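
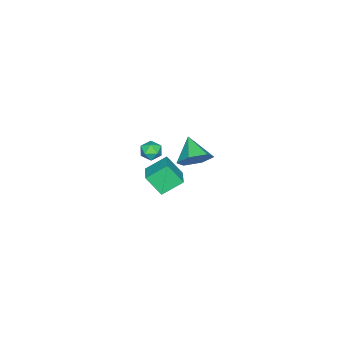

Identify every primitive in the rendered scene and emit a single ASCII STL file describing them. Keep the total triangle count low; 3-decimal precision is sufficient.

solid 
facet normal 0.572 0.606 -0.553
outer loop
vertex 2.459 4.317 3.596
vertex 1.768 4.323 2.887
vertex 1.745 5.002 3.608
endloop
endfacet
facet normal 0.060 0.046 0.997
outer loop
vertex 2.459 4.317 3.596
vertex 1.745 5.002 3.608
vertex 0.892 3.397 3.733
endloop
endfacet
facet normal 0.573 0.606 -0.552
outer loop
vertex 1.745 5.002 3.608
vertex 1.768 4.323 2.887
vertex 1.054 5.009 2.899
endloop
endfacet
facet normal -0.655 0.398 0.642
outer loop
vertex 1.745 5.002 3.608
vertex 1.054 5.009 2.899
vertex 0.892 3.397 3.733
endloop
endfacet
facet normal 0.573 0.606 -0.553
outer loop
vertex 1.054 5.009 2.899
vertex 1.768 4.323 2.887
vertex 1.077 4.33 2.179
endloop
endfacet
facet normal -0.995 0.056 -0.085
outer loop
vertex 1.054 5.009 2.899
vertex 1.077 4.33 2.179
vertex 0.892 3.397 3.733
endloop
endfacet
facet normal 0.572 0.606 -0.552
outer loop
vertex 1.077 4.33 2.179
vertex 1.768 4.323 2.887
vertex 1.791 3.645 2.167
endloop
endfacet
facet normal -0.620 -0.638 -0.457
outer loop
vertex 1.077 4.33 2.179
vertex 1.791 3.645 2.167
vertex 0.892 3.397 3.733
endloop
endfacet
facet normal 0.573 0.606 -0.552
outer loop
vertex 1.791 3.645 2.167
vertex 1.768 4.323 2.887
vertex 2.482 3.638 2.876
endloop
endfacet
facet normal 0.095 -0.990 -0.102
outer loop
vertex 1.791 3.645 2.167
vertex 2.482 3.638 2.876
vertex 0.892 3.397 3.733
endloop
endfacet
facet normal 0.572 0.606 -0.553
outer loop
vertex 2.482 3.638 2.876
vertex 1.768 4.323 2.887
vertex 2.459 4.317 3.596
endloop
endfacet
facet normal 0.435 -0.648 0.625
outer loop
vertex 2.482 3.638 2.876
vertex 2.459 4.317 3.596
vertex 0.892 3.397 3.733
endloop
endfacet
facet normal -0.814 -0.511 -0.275
outer loop
vertex -3.906 -0.679 -3.177
vertex -4.083 0.237 -4.352
vertex -3.054 -1.587 -4.013
endloop
endfacet
facet normal 0.118 -0.611 0.783
outer loop
vertex -1.857 -0.837 -3.608
vertex -3.906 -0.679 -3.177
vertex -3.054 -1.587 -4.013
endloop
endfacet
facet normal -0.814 -0.511 -0.275
outer loop
vertex -3.054 -1.587 -4.013
vertex -4.083 0.237 -4.352
vertex -3.231 -0.671 -5.188
endloop
endfacet
facet normal 0.568 -0.605 -0.558
outer loop
vertex -3.231 -0.671 -5.188
vertex -1.857 -0.837 -3.608
vertex -3.054 -1.587 -4.013
endloop
endfacet
facet normal -0.568 0.605 0.558
outer loop
vertex -3.906 -0.679 -3.177
vertex -2.886 0.987 -3.947
vertex -4.083 0.237 -4.352
endloop
endfacet
facet normal 0.118 -0.611 0.783
outer loop
vertex -2.709 0.071 -2.772
vertex -3.906 -0.679 -3.177
vertex -1.857 -0.837 -3.608
endloop
endfacet
facet normal -0.568 0.605 0.558
outer loop
vertex -2.709 0.071 -2.772
vertex -2.886 0.987 -3.947
vertex -3.906 -0.679 -3.177
endloop
endfacet
facet normal -0.118 0.611 -0.783
outer loop
vertex -4.083 0.237 -4.352
vertex -2.886 0.987 -3.947
vertex -3.231 -0.671 -5.188
endloop
endfacet
facet normal 0.568 -0.605 -0.558
outer loop
vertex -2.034 0.079 -4.783
vertex -1.857 -0.837 -3.608
vertex -3.231 -0.671 -5.188
endloop
endfacet
facet normal -0.118 0.611 -0.783
outer loop
vertex -3.231 -0.671 -5.188
vertex -2.886 0.987 -3.947
vertex -2.034 0.079 -4.783
endloop
endfacet
facet normal 0.814 0.511 0.275
outer loop
vertex -2.034 0.079 -4.783
vertex -2.709 0.071 -2.772
vertex -1.857 -0.837 -3.608
endloop
endfacet
facet normal 0.814 0.511 0.275
outer loop
vertex -2.886 0.987 -3.947
vertex -2.709 0.071 -2.772
vertex -2.034 0.079 -4.783
endloop
endfacet
facet normal 0.330 0.875 -0.354
outer loop
vertex 1.266 1.414 1.221
vertex 0.665 1.677 1.311
vertex 1.114 1.704 1.797
endloop
endfacet
facet normal 0.856 0.516 -0.034
outer loop
vertex 1.266 1.414 1.221
vertex 1.114 1.704 1.797
vertex 1.456 1.136 1.791
endloop
endfacet
facet normal 0.924 -0.114 -0.364
outer loop
vertex 1.266 1.414 1.221
vertex 1.456 1.136 1.791
vertex 1.217 0.758 1.302
endloop
endfacet
facet normal 0.439 -0.142 -0.887
outer loop
vertex 1.266 1.414 1.221
vertex 1.217 0.758 1.302
vertex 0.728 1.093 1.006
endloop
endfacet
facet normal 0.073 0.468 -0.881
outer loop
vertex 1.266 1.414 1.221
vertex 0.728 1.093 1.006
vertex 0.665 1.677 1.311
endloop
endfacet
facet normal 0.660 0.391 0.641
outer loop
vertex 1.456 1.136 1.791
vertex 1.114 1.704 1.797
vertex 0.972 1.227 2.234
endloop
endfacet
facet normal -0.192 0.974 0.123
outer loop
vertex 1.114 1.704 1.797
vertex 0.665 1.677 1.311
vertex 0.483 1.562 1.938
endloop
endfacet
facet normal -0.608 0.315 -0.729
outer loop
vertex 0.665 1.677 1.311
vertex 0.728 1.093 1.006
vertex 0.244 1.184 1.449
endloop
endfacet
facet normal -0.014 -0.673 -0.739
outer loop
vertex 0.728 1.093 1.006
vertex 1.217 0.758 1.302
vertex 0.586 0.616 1.443
endloop
endfacet
facet normal 0.771 -0.628 0.109
outer loop
vertex 1.217 0.758 1.302
vertex 1.456 1.136 1.791
vertex 1.035 0.643 1.929
endloop
endfacet
facet normal -0.439 0.142 0.887
outer loop
vertex 0.434 0.906 2.019
vertex 0.972 1.227 2.234
vertex 0.483 1.562 1.938
endloop
endfacet
facet normal -0.924 0.114 0.364
outer loop
vertex 0.434 0.906 2.019
vertex 0.483 1.562 1.938
vertex 0.244 1.184 1.449
endloop
endfacet
facet normal -0.856 -0.516 0.034
outer loop
vertex 0.434 0.906 2.019
vertex 0.244 1.184 1.449
vertex 0.586 0.616 1.443
endloop
endfacet
facet normal -0.330 -0.875 0.354
outer loop
vertex 0.434 0.906 2.019
vertex 0.586 0.616 1.443
vertex 1.035 0.643 1.929
endloop
endfacet
facet normal -0.073 -0.468 0.881
outer loop
vertex 0.434 0.906 2.019
vertex 1.035 0.643 1.929
vertex 0.972 1.227 2.234
endloop
endfacet
facet normal 0.014 0.673 0.739
outer loop
vertex 0.483 1.562 1.938
vertex 0.972 1.227 2.234
vertex 1.114 1.704 1.797
endloop
endfacet
facet normal -0.771 0.628 -0.109
outer loop
vertex 0.244 1.184 1.449
vertex 0.483 1.562 1.938
vertex 0.665 1.677 1.311
endloop
endfacet
facet normal -0.660 -0.391 -0.641
outer loop
vertex 0.586 0.616 1.443
vertex 0.244 1.184 1.449
vertex 0.728 1.093 1.006
endloop
endfacet
facet normal 0.192 -0.974 -0.123
outer loop
vertex 1.035 0.643 1.929
vertex 0.586 0.616 1.443
vertex 1.217 0.758 1.302
endloop
endfacet
facet normal 0.608 -0.315 0.729
outer loop
vertex 0.972 1.227 2.234
vertex 1.035 0.643 1.929
vertex 1.456 1.136 1.791
endloop
endfacet

endsolid


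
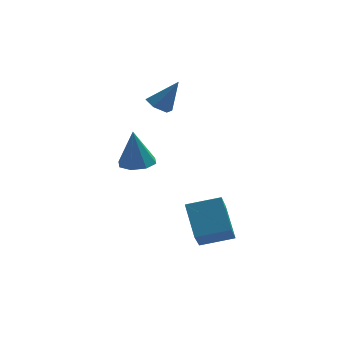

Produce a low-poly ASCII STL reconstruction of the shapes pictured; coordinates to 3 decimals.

solid 
facet normal -0.972 0.049 -0.230
outer loop
vertex -2.307 -3.298 -0.953
vertex -1.877 -1.921 -2.479
vertex -2.086 -4.737 -2.19
endloop
endfacet
facet normal -0.205 -0.656 0.726
outer loop
vertex -0.443 -4.819 -1.801
vertex -2.307 -3.298 -0.953
vertex -2.086 -4.737 -2.19
endloop
endfacet
facet normal -0.972 0.049 -0.230
outer loop
vertex -2.086 -4.737 -2.19
vertex -1.877 -1.921 -2.479
vertex -1.656 -3.36 -3.716
endloop
endfacet
facet normal 0.116 -0.753 -0.647
outer loop
vertex -1.656 -3.36 -3.716
vertex -0.443 -4.819 -1.801
vertex -2.086 -4.737 -2.19
endloop
endfacet
facet normal -0.116 0.753 0.647
outer loop
vertex -2.307 -3.298 -0.953
vertex -0.234 -2.003 -2.09
vertex -1.877 -1.921 -2.479
endloop
endfacet
facet normal -0.205 -0.656 0.726
outer loop
vertex -0.664 -3.38 -0.564
vertex -2.307 -3.298 -0.953
vertex -0.443 -4.819 -1.801
endloop
endfacet
facet normal -0.116 0.753 0.647
outer loop
vertex -0.664 -3.38 -0.564
vertex -0.234 -2.003 -2.09
vertex -2.307 -3.298 -0.953
endloop
endfacet
facet normal 0.205 0.656 -0.726
outer loop
vertex -1.877 -1.921 -2.479
vertex -0.234 -2.003 -2.09
vertex -1.656 -3.36 -3.716
endloop
endfacet
facet normal 0.116 -0.753 -0.647
outer loop
vertex -0.013 -3.442 -3.327
vertex -0.443 -4.819 -1.801
vertex -1.656 -3.36 -3.716
endloop
endfacet
facet normal 0.205 0.656 -0.726
outer loop
vertex -1.656 -3.36 -3.716
vertex -0.234 -2.003 -2.09
vertex -0.013 -3.442 -3.327
endloop
endfacet
facet normal 0.972 -0.049 0.230
outer loop
vertex -0.013 -3.442 -3.327
vertex -0.664 -3.38 -0.564
vertex -0.443 -4.819 -1.801
endloop
endfacet
facet normal 0.972 -0.049 0.230
outer loop
vertex -0.234 -2.003 -2.09
vertex -0.664 -3.38 -0.564
vertex -0.013 -3.442 -3.327
endloop
endfacet
facet normal -0.540 -0.020 -0.841
outer loop
vertex -2.137 2.095 2.1
vertex -2.759 2.143 2.498
vertex -2.42 2.758 2.266
endloop
endfacet
facet normal 0.890 0.423 -0.170
outer loop
vertex -2.137 2.095 2.1
vertex -2.42 2.758 2.266
vertex -1.821 2.177 3.962
endloop
endfacet
facet normal -0.539 -0.021 -0.842
outer loop
vertex -2.42 2.758 2.266
vertex -2.759 2.143 2.498
vertex -3.042 2.806 2.663
endloop
endfacet
facet normal 0.228 0.943 0.243
outer loop
vertex -2.42 2.758 2.266
vertex -3.042 2.806 2.663
vertex -1.821 2.177 3.962
endloop
endfacet
facet normal -0.539 -0.021 -0.842
outer loop
vertex -3.042 2.806 2.663
vertex -2.759 2.143 2.498
vertex -3.381 2.191 2.895
endloop
endfacet
facet normal -0.476 0.528 0.703
outer loop
vertex -3.042 2.806 2.663
vertex -3.381 2.191 2.895
vertex -1.821 2.177 3.962
endloop
endfacet
facet normal -0.539 -0.018 -0.842
outer loop
vertex -3.381 2.191 2.895
vertex -2.759 2.143 2.498
vertex -3.099 1.528 2.729
endloop
endfacet
facet normal -0.518 -0.408 0.752
outer loop
vertex -3.381 2.191 2.895
vertex -3.099 1.528 2.729
vertex -1.821 2.177 3.962
endloop
endfacet
facet normal -0.538 -0.019 -0.843
outer loop
vertex -3.099 1.528 2.729
vertex -2.759 2.143 2.498
vertex -2.476 1.48 2.332
endloop
endfacet
facet normal 0.145 -0.929 0.339
outer loop
vertex -3.099 1.528 2.729
vertex -2.476 1.48 2.332
vertex -1.821 2.177 3.962
endloop
endfacet
facet normal -0.540 -0.020 -0.841
outer loop
vertex -2.476 1.48 2.332
vertex -2.759 2.143 2.498
vertex -2.137 2.095 2.1
endloop
endfacet
facet normal 0.849 -0.514 -0.121
outer loop
vertex -2.476 1.48 2.332
vertex -2.137 2.095 2.1
vertex -1.821 2.177 3.962
endloop
endfacet
facet normal 0.083 -0.096 -0.992
outer loop
vertex -3.03 1.136 -0.903
vertex -3.875 1.533 -1.012
vertex -2.992 1.851 -0.969
endloop
endfacet
facet normal 0.883 -0.004 0.469
outer loop
vertex -3.03 1.136 -0.903
vertex -2.992 1.851 -0.969
vertex -4.045 1.727 1.012
endloop
endfacet
facet normal 0.082 -0.094 -0.992
outer loop
vertex -2.992 1.851 -0.969
vertex -3.875 1.533 -1.012
vertex -3.471 2.38 -1.059
endloop
endfacet
facet normal 0.650 0.654 0.386
outer loop
vertex -2.992 1.851 -0.969
vertex -3.471 2.38 -1.059
vertex -4.045 1.727 1.012
endloop
endfacet
facet normal 0.083 -0.095 -0.992
outer loop
vertex -3.471 2.38 -1.059
vertex -3.875 1.533 -1.012
vertex -4.187 2.413 -1.122
endloop
endfacet
facet normal 0.017 0.952 0.305
outer loop
vertex -3.471 2.38 -1.059
vertex -4.187 2.413 -1.122
vertex -4.045 1.727 1.012
endloop
endfacet
facet normal 0.084 -0.094 -0.992
outer loop
vertex -4.187 2.413 -1.122
vertex -3.875 1.533 -1.012
vertex -4.721 1.93 -1.121
endloop
endfacet
facet normal -0.645 0.714 0.272
outer loop
vertex -4.187 2.413 -1.122
vertex -4.721 1.93 -1.121
vertex -4.045 1.727 1.012
endloop
endfacet
facet normal 0.083 -0.096 -0.992
outer loop
vertex -4.721 1.93 -1.121
vertex -3.875 1.533 -1.012
vertex -4.759 1.214 -1.055
endloop
endfacet
facet normal -0.948 0.079 0.308
outer loop
vertex -4.721 1.93 -1.121
vertex -4.759 1.214 -1.055
vertex -4.045 1.727 1.012
endloop
endfacet
facet normal 0.083 -0.096 -0.992
outer loop
vertex -4.759 1.214 -1.055
vertex -3.875 1.533 -1.012
vertex -4.279 0.685 -0.964
endloop
endfacet
facet normal -0.714 -0.581 0.391
outer loop
vertex -4.759 1.214 -1.055
vertex -4.279 0.685 -0.964
vertex -4.045 1.727 1.012
endloop
endfacet
facet normal 0.083 -0.096 -0.992
outer loop
vertex -4.279 0.685 -0.964
vertex -3.875 1.533 -1.012
vertex -3.563 0.653 -0.901
endloop
endfacet
facet normal -0.081 -0.878 0.472
outer loop
vertex -4.279 0.685 -0.964
vertex -3.563 0.653 -0.901
vertex -4.045 1.727 1.012
endloop
endfacet
facet normal 0.083 -0.096 -0.992
outer loop
vertex -3.563 0.653 -0.901
vertex -3.875 1.533 -1.012
vertex -3.03 1.136 -0.903
endloop
endfacet
facet normal 0.581 -0.639 0.505
outer loop
vertex -3.563 0.653 -0.901
vertex -3.03 1.136 -0.903
vertex -4.045 1.727 1.012
endloop
endfacet

endsolid


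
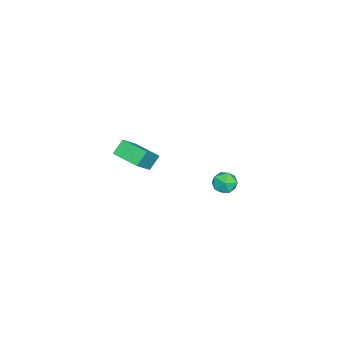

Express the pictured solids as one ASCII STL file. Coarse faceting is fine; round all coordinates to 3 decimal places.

solid 
facet normal -0.388 0.698 0.602
outer loop
vertex 2.603 4.276 3.461
vertex 3.016 4.08 3.954
vertex 3.21 4.559 3.524
endloop
endfacet
facet normal -0.414 0.907 -0.080
outer loop
vertex 2.603 4.276 3.461
vertex 3.21 4.559 3.524
vertex 2.975 4.398 2.914
endloop
endfacet
facet normal -0.791 0.422 -0.444
outer loop
vertex 2.603 4.276 3.461
vertex 2.975 4.398 2.914
vertex 2.636 3.819 2.968
endloop
endfacet
facet normal -0.996 -0.086 0.013
outer loop
vertex 2.603 4.276 3.461
vertex 2.636 3.819 2.968
vertex 2.661 3.623 3.611
endloop
endfacet
facet normal -0.747 0.085 0.660
outer loop
vertex 2.603 4.276 3.461
vertex 2.661 3.623 3.611
vertex 3.016 4.08 3.954
endloop
endfacet
facet normal 0.251 0.908 -0.336
outer loop
vertex 2.975 4.398 2.914
vertex 3.21 4.559 3.524
vertex 3.619 4.277 3.069
endloop
endfacet
facet normal 0.295 0.569 0.767
outer loop
vertex 3.21 4.559 3.524
vertex 3.016 4.08 3.954
vertex 3.644 4.081 3.712
endloop
endfacet
facet normal -0.286 -0.423 0.860
outer loop
vertex 3.016 4.08 3.954
vertex 2.661 3.623 3.611
vertex 3.305 3.502 3.766
endloop
endfacet
facet normal -0.690 -0.700 -0.186
outer loop
vertex 2.661 3.623 3.611
vertex 2.636 3.819 2.968
vertex 3.07 3.341 3.156
endloop
endfacet
facet normal -0.357 0.123 -0.926
outer loop
vertex 2.636 3.819 2.968
vertex 2.975 4.398 2.914
vertex 3.264 3.82 2.726
endloop
endfacet
facet normal 0.996 0.086 -0.013
outer loop
vertex 3.677 3.624 3.219
vertex 3.619 4.277 3.069
vertex 3.644 4.081 3.712
endloop
endfacet
facet normal 0.791 -0.422 0.444
outer loop
vertex 3.677 3.624 3.219
vertex 3.644 4.081 3.712
vertex 3.305 3.502 3.766
endloop
endfacet
facet normal 0.414 -0.907 0.080
outer loop
vertex 3.677 3.624 3.219
vertex 3.305 3.502 3.766
vertex 3.07 3.341 3.156
endloop
endfacet
facet normal 0.388 -0.698 -0.602
outer loop
vertex 3.677 3.624 3.219
vertex 3.07 3.341 3.156
vertex 3.264 3.82 2.726
endloop
endfacet
facet normal 0.747 -0.085 -0.660
outer loop
vertex 3.677 3.624 3.219
vertex 3.264 3.82 2.726
vertex 3.619 4.277 3.069
endloop
endfacet
facet normal 0.690 0.700 0.186
outer loop
vertex 3.644 4.081 3.712
vertex 3.619 4.277 3.069
vertex 3.21 4.559 3.524
endloop
endfacet
facet normal 0.357 -0.123 0.926
outer loop
vertex 3.305 3.502 3.766
vertex 3.644 4.081 3.712
vertex 3.016 4.08 3.954
endloop
endfacet
facet normal -0.251 -0.908 0.336
outer loop
vertex 3.07 3.341 3.156
vertex 3.305 3.502 3.766
vertex 2.661 3.623 3.611
endloop
endfacet
facet normal -0.295 -0.569 -0.767
outer loop
vertex 3.264 3.82 2.726
vertex 3.07 3.341 3.156
vertex 2.636 3.819 2.968
endloop
endfacet
facet normal 0.286 0.423 -0.860
outer loop
vertex 3.619 4.277 3.069
vertex 3.264 3.82 2.726
vertex 2.975 4.398 2.914
endloop
endfacet
facet normal -0.708 0.173 -0.684
outer loop
vertex -4.239 -2.512 -0.895
vertex -3.692 -1.122 -1.109
vertex -3.658 -2.847 -1.581
endloop
endfacet
facet normal -0.363 -0.921 0.142
outer loop
vertex -2.468 -3.138 -0.431
vertex -4.239 -2.512 -0.895
vertex -3.658 -2.847 -1.581
endloop
endfacet
facet normal -0.708 0.173 -0.685
outer loop
vertex -3.658 -2.847 -1.581
vertex -3.692 -1.122 -1.109
vertex -3.11 -1.456 -1.795
endloop
endfacet
facet normal 0.606 -0.349 -0.715
outer loop
vertex -3.11 -1.456 -1.795
vertex -2.468 -3.138 -0.431
vertex -3.658 -2.847 -1.581
endloop
endfacet
facet normal -0.606 0.349 0.715
outer loop
vertex -4.239 -2.512 -0.895
vertex -2.502 -1.413 0.041
vertex -3.692 -1.122 -1.109
endloop
endfacet
facet normal -0.363 -0.921 0.141
outer loop
vertex -3.05 -2.804 0.255
vertex -4.239 -2.512 -0.895
vertex -2.468 -3.138 -0.431
endloop
endfacet
facet normal -0.606 0.349 0.715
outer loop
vertex -3.05 -2.804 0.255
vertex -2.502 -1.413 0.041
vertex -4.239 -2.512 -0.895
endloop
endfacet
facet normal 0.362 0.921 -0.141
outer loop
vertex -3.692 -1.122 -1.109
vertex -2.502 -1.413 0.041
vertex -3.11 -1.456 -1.795
endloop
endfacet
facet normal 0.606 -0.349 -0.715
outer loop
vertex -1.921 -1.748 -0.645
vertex -2.468 -3.138 -0.431
vertex -3.11 -1.456 -1.795
endloop
endfacet
facet normal 0.363 0.921 -0.142
outer loop
vertex -3.11 -1.456 -1.795
vertex -2.502 -1.413 0.041
vertex -1.921 -1.748 -0.645
endloop
endfacet
facet normal 0.708 -0.173 0.685
outer loop
vertex -1.921 -1.748 -0.645
vertex -3.05 -2.804 0.255
vertex -2.468 -3.138 -0.431
endloop
endfacet
facet normal 0.708 -0.174 0.684
outer loop
vertex -2.502 -1.413 0.041
vertex -3.05 -2.804 0.255
vertex -1.921 -1.748 -0.645
endloop
endfacet

endsolid


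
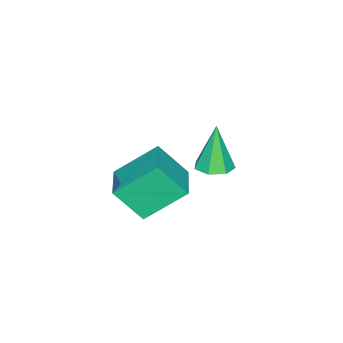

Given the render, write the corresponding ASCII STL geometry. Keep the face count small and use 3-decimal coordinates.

solid 
facet normal -0.510 0.591 0.625
outer loop
vertex -0.597 2.664 -0.456
vertex 0.611 3.449 -0.213
vertex -0.964 3.597 -1.638
endloop
endfacet
facet normal -0.827 -0.537 -0.167
outer loop
vertex -0.011 2.491 -2.807
vertex -0.597 2.664 -0.456
vertex -0.964 3.597 -1.638
endloop
endfacet
facet normal -0.510 0.591 0.625
outer loop
vertex -0.964 3.597 -1.638
vertex 0.611 3.449 -0.213
vertex 0.243 4.381 -1.395
endloop
endfacet
facet normal -0.237 0.602 -0.763
outer loop
vertex 0.243 4.381 -1.395
vertex -0.011 2.491 -2.807
vertex -0.964 3.597 -1.638
endloop
endfacet
facet normal 0.237 -0.602 0.763
outer loop
vertex -0.597 2.664 -0.456
vertex 1.564 2.343 -1.382
vertex 0.611 3.449 -0.213
endloop
endfacet
facet normal -0.827 -0.538 -0.166
outer loop
vertex 0.357 1.559 -1.625
vertex -0.597 2.664 -0.456
vertex -0.011 2.491 -2.807
endloop
endfacet
facet normal 0.237 -0.602 0.763
outer loop
vertex 0.357 1.559 -1.625
vertex 1.564 2.343 -1.382
vertex -0.597 2.664 -0.456
endloop
endfacet
facet normal 0.827 0.537 0.166
outer loop
vertex 0.611 3.449 -0.213
vertex 1.564 2.343 -1.382
vertex 0.243 4.381 -1.395
endloop
endfacet
facet normal -0.238 0.602 -0.763
outer loop
vertex 1.197 3.276 -2.564
vertex -0.011 2.491 -2.807
vertex 0.243 4.381 -1.395
endloop
endfacet
facet normal 0.827 0.537 0.167
outer loop
vertex 0.243 4.381 -1.395
vertex 1.564 2.343 -1.382
vertex 1.197 3.276 -2.564
endloop
endfacet
facet normal 0.510 -0.591 -0.625
outer loop
vertex 1.197 3.276 -2.564
vertex 0.357 1.559 -1.625
vertex -0.011 2.491 -2.807
endloop
endfacet
facet normal 0.510 -0.591 -0.625
outer loop
vertex 1.564 2.343 -1.382
vertex 0.357 1.559 -1.625
vertex 1.197 3.276 -2.564
endloop
endfacet
facet normal 0.224 0.105 -0.969
outer loop
vertex -2.698 2.739 -3.264
vertex -3.264 3.177 -3.347
vertex -2.586 3.347 -3.172
endloop
endfacet
facet normal 0.830 -0.230 0.507
outer loop
vertex -2.698 2.739 -3.264
vertex -2.586 3.347 -3.172
vertex -3.676 2.983 -1.553
endloop
endfacet
facet normal 0.224 0.105 -0.969
outer loop
vertex -2.586 3.347 -3.172
vertex -3.264 3.177 -3.347
vertex -2.984 3.827 -3.212
endloop
endfacet
facet normal 0.622 0.562 0.545
outer loop
vertex -2.586 3.347 -3.172
vertex -2.984 3.827 -3.212
vertex -3.676 2.983 -1.553
endloop
endfacet
facet normal 0.223 0.105 -0.969
outer loop
vertex -2.984 3.827 -3.212
vertex -3.264 3.177 -3.347
vertex -3.593 3.817 -3.353
endloop
endfacet
facet normal -0.111 0.904 0.414
outer loop
vertex -2.984 3.827 -3.212
vertex -3.593 3.817 -3.353
vertex -3.676 2.983 -1.553
endloop
endfacet
facet normal 0.222 0.105 -0.969
outer loop
vertex -3.593 3.817 -3.353
vertex -3.264 3.177 -3.347
vertex -3.954 3.326 -3.489
endloop
endfacet
facet normal -0.814 0.540 0.213
outer loop
vertex -3.593 3.817 -3.353
vertex -3.954 3.326 -3.489
vertex -3.676 2.983 -1.553
endloop
endfacet
facet normal 0.222 0.105 -0.969
outer loop
vertex -3.954 3.326 -3.489
vertex -3.264 3.177 -3.347
vertex -3.795 2.722 -3.518
endloop
endfacet
facet normal -0.962 -0.258 0.092
outer loop
vertex -3.954 3.326 -3.489
vertex -3.795 2.722 -3.518
vertex -3.676 2.983 -1.553
endloop
endfacet
facet normal 0.223 0.105 -0.969
outer loop
vertex -3.795 2.722 -3.518
vertex -3.264 3.177 -3.347
vertex -3.237 2.461 -3.418
endloop
endfacet
facet normal -0.440 -0.886 0.144
outer loop
vertex -3.795 2.722 -3.518
vertex -3.237 2.461 -3.418
vertex -3.676 2.983 -1.553
endloop
endfacet
facet normal 0.223 0.105 -0.969
outer loop
vertex -3.237 2.461 -3.418
vertex -3.264 3.177 -3.347
vertex -2.698 2.739 -3.264
endloop
endfacet
facet normal 0.357 -0.874 0.329
outer loop
vertex -3.237 2.461 -3.418
vertex -2.698 2.739 -3.264
vertex -3.676 2.983 -1.553
endloop
endfacet

endsolid


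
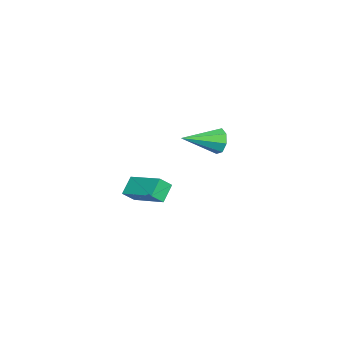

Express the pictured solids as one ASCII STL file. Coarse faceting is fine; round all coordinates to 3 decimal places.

solid 
facet normal -0.725 0.209 0.656
outer loop
vertex 1.261 0.345 -2.149
vertex 2.356 2.015 -1.469
vertex 0.872 0.838 -2.736
endloop
endfacet
facet normal -0.519 -0.792 -0.322
outer loop
vertex 1.684 0.605 -3.471
vertex 1.261 0.345 -2.149
vertex 0.872 0.838 -2.736
endloop
endfacet
facet normal -0.725 0.208 0.656
outer loop
vertex 0.872 0.838 -2.736
vertex 2.356 2.015 -1.469
vertex 1.967 2.509 -2.056
endloop
endfacet
facet normal -0.453 0.574 -0.682
outer loop
vertex 1.967 2.509 -2.056
vertex 1.684 0.605 -3.471
vertex 0.872 0.838 -2.736
endloop
endfacet
facet normal 0.453 -0.574 0.682
outer loop
vertex 1.261 0.345 -2.149
vertex 3.168 1.782 -2.204
vertex 2.356 2.015 -1.469
endloop
endfacet
facet normal -0.519 -0.792 -0.322
outer loop
vertex 2.073 0.111 -2.884
vertex 1.261 0.345 -2.149
vertex 1.684 0.605 -3.471
endloop
endfacet
facet normal 0.452 -0.574 0.682
outer loop
vertex 2.073 0.111 -2.884
vertex 3.168 1.782 -2.204
vertex 1.261 0.345 -2.149
endloop
endfacet
facet normal 0.519 0.792 0.322
outer loop
vertex 2.356 2.015 -1.469
vertex 3.168 1.782 -2.204
vertex 1.967 2.509 -2.056
endloop
endfacet
facet normal -0.452 0.574 -0.682
outer loop
vertex 2.779 2.275 -2.791
vertex 1.684 0.605 -3.471
vertex 1.967 2.509 -2.056
endloop
endfacet
facet normal 0.519 0.792 0.321
outer loop
vertex 1.967 2.509 -2.056
vertex 3.168 1.782 -2.204
vertex 2.779 2.275 -2.791
endloop
endfacet
facet normal 0.725 -0.208 -0.656
outer loop
vertex 2.779 2.275 -2.791
vertex 2.073 0.111 -2.884
vertex 1.684 0.605 -3.471
endloop
endfacet
facet normal 0.725 -0.209 -0.656
outer loop
vertex 3.168 1.782 -2.204
vertex 2.073 0.111 -2.884
vertex 2.779 2.275 -2.791
endloop
endfacet
facet normal -0.526 0.802 -0.285
outer loop
vertex -4.107 3.982 -1.618
vertex -4.344 3.582 -2.306
vertex -4.647 3.657 -1.536
endloop
endfacet
facet normal 0.137 0.022 0.990
outer loop
vertex -4.107 3.982 -1.618
vertex -4.647 3.657 -1.536
vertex -3.216 1.858 -1.694
endloop
endfacet
facet normal -0.524 0.803 -0.285
outer loop
vertex -4.647 3.657 -1.536
vertex -4.344 3.582 -2.306
vertex -5.01 3.289 -1.905
endloop
endfacet
facet normal -0.418 -0.404 0.814
outer loop
vertex -4.647 3.657 -1.536
vertex -5.01 3.289 -1.905
vertex -3.216 1.858 -1.694
endloop
endfacet
facet normal -0.524 0.803 -0.284
outer loop
vertex -5.01 3.289 -1.905
vertex -4.344 3.582 -2.306
vertex -4.983 3.093 -2.509
endloop
endfacet
facet normal -0.624 -0.751 0.216
outer loop
vertex -5.01 3.289 -1.905
vertex -4.983 3.093 -2.509
vertex -3.216 1.858 -1.694
endloop
endfacet
facet normal -0.524 0.803 -0.285
outer loop
vertex -4.983 3.093 -2.509
vertex -4.344 3.582 -2.306
vertex -4.582 3.183 -2.993
endloop
endfacet
facet normal -0.362 -0.816 -0.451
outer loop
vertex -4.983 3.093 -2.509
vertex -4.582 3.183 -2.993
vertex -3.216 1.858 -1.694
endloop
endfacet
facet normal -0.526 0.802 -0.284
outer loop
vertex -4.582 3.183 -2.993
vertex -4.344 3.582 -2.306
vertex -4.042 3.508 -3.075
endloop
endfacet
facet normal 0.216 -0.561 -0.799
outer loop
vertex -4.582 3.183 -2.993
vertex -4.042 3.508 -3.075
vertex -3.216 1.858 -1.694
endloop
endfacet
facet normal -0.525 0.802 -0.283
outer loop
vertex -4.042 3.508 -3.075
vertex -4.344 3.582 -2.306
vertex -3.679 3.876 -2.706
endloop
endfacet
facet normal 0.771 -0.136 -0.623
outer loop
vertex -4.042 3.508 -3.075
vertex -3.679 3.876 -2.706
vertex -3.216 1.858 -1.694
endloop
endfacet
facet normal -0.525 0.802 -0.284
outer loop
vertex -3.679 3.876 -2.706
vertex -4.344 3.582 -2.306
vertex -3.706 4.072 -2.102
endloop
endfacet
facet normal 0.977 0.212 -0.025
outer loop
vertex -3.679 3.876 -2.706
vertex -3.706 4.072 -2.102
vertex -3.216 1.858 -1.694
endloop
endfacet
facet normal -0.525 0.802 -0.286
outer loop
vertex -3.706 4.072 -2.102
vertex -4.344 3.582 -2.306
vertex -4.107 3.982 -1.618
endloop
endfacet
facet normal 0.714 0.277 0.643
outer loop
vertex -3.706 4.072 -2.102
vertex -4.107 3.982 -1.618
vertex -3.216 1.858 -1.694
endloop
endfacet

endsolid


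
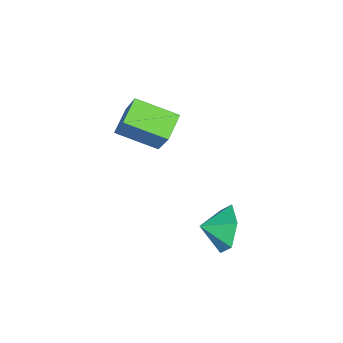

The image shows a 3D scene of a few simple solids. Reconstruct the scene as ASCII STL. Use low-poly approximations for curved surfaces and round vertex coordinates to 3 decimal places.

solid 
facet normal -0.418 -0.337 -0.844
outer loop
vertex -0.241 -2.91 2.108
vertex -1.327 -2.822 2.611
vertex -0.39 -1.154 1.481
endloop
endfacet
facet normal 0.905 -0.073 -0.420
outer loop
vertex 0.527 -0.418 3.329
vertex -0.241 -2.91 2.108
vertex -0.39 -1.154 1.481
endloop
endfacet
facet normal -0.419 -0.336 -0.843
outer loop
vertex -0.39 -1.154 1.481
vertex -1.327 -2.822 2.611
vertex -1.475 -1.066 1.985
endloop
endfacet
facet normal -0.079 0.939 -0.335
outer loop
vertex -1.475 -1.066 1.985
vertex 0.527 -0.418 3.329
vertex -0.39 -1.154 1.481
endloop
endfacet
facet normal 0.079 -0.939 0.335
outer loop
vertex -0.241 -2.91 2.108
vertex -0.41 -2.086 4.459
vertex -1.327 -2.822 2.611
endloop
endfacet
facet normal 0.905 -0.073 -0.420
outer loop
vertex 0.675 -2.174 3.955
vertex -0.241 -2.91 2.108
vertex 0.527 -0.418 3.329
endloop
endfacet
facet normal 0.079 -0.939 0.335
outer loop
vertex 0.675 -2.174 3.955
vertex -0.41 -2.086 4.459
vertex -0.241 -2.91 2.108
endloop
endfacet
facet normal -0.905 0.073 0.420
outer loop
vertex -1.327 -2.822 2.611
vertex -0.41 -2.086 4.459
vertex -1.475 -1.066 1.985
endloop
endfacet
facet normal -0.079 0.939 -0.335
outer loop
vertex -0.559 -0.33 3.832
vertex 0.527 -0.418 3.329
vertex -1.475 -1.066 1.985
endloop
endfacet
facet normal -0.905 0.073 0.420
outer loop
vertex -1.475 -1.066 1.985
vertex -0.41 -2.086 4.459
vertex -0.559 -0.33 3.832
endloop
endfacet
facet normal 0.418 0.336 0.844
outer loop
vertex -0.559 -0.33 3.832
vertex 0.675 -2.174 3.955
vertex 0.527 -0.418 3.329
endloop
endfacet
facet normal 0.419 0.337 0.843
outer loop
vertex -0.41 -2.086 4.459
vertex 0.675 -2.174 3.955
vertex -0.559 -0.33 3.832
endloop
endfacet
facet normal -0.434 0.837 -0.333
outer loop
vertex 4.188 2.844 1.165
vertex 3.544 2.845 2.007
vertex 4.477 3.347 2.052
endloop
endfacet
facet normal 0.931 -0.349 -0.105
outer loop
vertex 4.188 2.844 1.165
vertex 4.477 3.347 2.052
vertex 3.996 1.975 2.353
endloop
endfacet
facet normal -0.434 0.837 -0.333
outer loop
vertex 4.477 3.347 2.052
vertex 3.544 2.845 2.007
vertex 3.833 3.348 2.894
endloop
endfacet
facet normal 0.786 -0.144 0.601
outer loop
vertex 4.477 3.347 2.052
vertex 3.833 3.348 2.894
vertex 3.996 1.975 2.353
endloop
endfacet
facet normal -0.434 0.837 -0.333
outer loop
vertex 3.833 3.348 2.894
vertex 3.544 2.845 2.007
vertex 2.9 2.846 2.849
endloop
endfacet
facet normal 0.143 -0.348 0.927
outer loop
vertex 3.833 3.348 2.894
vertex 2.9 2.846 2.849
vertex 3.996 1.975 2.353
endloop
endfacet
facet normal -0.435 0.837 -0.333
outer loop
vertex 2.9 2.846 2.849
vertex 3.544 2.845 2.007
vertex 2.612 2.343 1.962
endloop
endfacet
facet normal -0.356 -0.759 0.546
outer loop
vertex 2.9 2.846 2.849
vertex 2.612 2.343 1.962
vertex 3.996 1.975 2.353
endloop
endfacet
facet normal -0.435 0.837 -0.333
outer loop
vertex 2.612 2.343 1.962
vertex 3.544 2.845 2.007
vertex 3.255 2.342 1.12
endloop
endfacet
facet normal -0.211 -0.964 -0.160
outer loop
vertex 2.612 2.343 1.962
vertex 3.255 2.342 1.12
vertex 3.996 1.975 2.353
endloop
endfacet
facet normal -0.434 0.837 -0.333
outer loop
vertex 3.255 2.342 1.12
vertex 3.544 2.845 2.007
vertex 4.188 2.844 1.165
endloop
endfacet
facet normal 0.432 -0.760 -0.486
outer loop
vertex 3.255 2.342 1.12
vertex 4.188 2.844 1.165
vertex 3.996 1.975 2.353
endloop
endfacet

endsolid


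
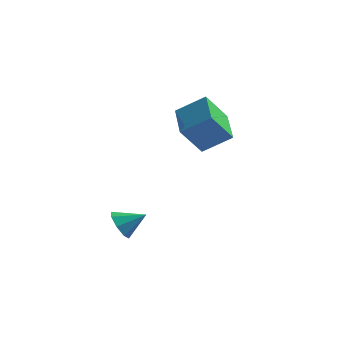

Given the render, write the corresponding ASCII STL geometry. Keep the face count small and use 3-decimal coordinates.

solid 
facet normal -0.814 -0.318 -0.485
outer loop
vertex -1.437 -3.87 -1.884
vertex -1.886 -3.775 -1.193
vertex -1.691 -3.29 -1.838
endloop
endfacet
facet normal 0.777 0.380 -0.502
outer loop
vertex -1.437 -3.87 -1.884
vertex -1.691 -3.29 -1.838
vertex -0.834 -3.365 -0.567
endloop
endfacet
facet normal -0.815 -0.317 -0.485
outer loop
vertex -1.691 -3.29 -1.838
vertex -1.886 -3.775 -1.193
vertex -2.059 -2.993 -1.413
endloop
endfacet
facet normal 0.429 0.872 -0.238
outer loop
vertex -1.691 -3.29 -1.838
vertex -2.059 -2.993 -1.413
vertex -0.834 -3.365 -0.567
endloop
endfacet
facet normal -0.815 -0.317 -0.485
outer loop
vertex -2.059 -2.993 -1.413
vertex -1.886 -3.775 -1.193
vertex -2.325 -3.155 -0.86
endloop
endfacet
facet normal 0.072 0.947 0.312
outer loop
vertex -2.059 -2.993 -1.413
vertex -2.325 -3.155 -0.86
vertex -0.834 -3.365 -0.567
endloop
endfacet
facet normal -0.815 -0.318 -0.484
outer loop
vertex -2.325 -3.155 -0.86
vertex -1.886 -3.775 -1.193
vertex -2.334 -3.679 -0.501
endloop
endfacet
facet normal -0.082 0.564 0.822
outer loop
vertex -2.325 -3.155 -0.86
vertex -2.334 -3.679 -0.501
vertex -0.834 -3.365 -0.567
endloop
endfacet
facet normal -0.816 -0.316 -0.484
outer loop
vertex -2.334 -3.679 -0.501
vertex -1.886 -3.775 -1.193
vertex -2.081 -4.26 -0.548
endloop
endfacet
facet normal 0.056 -0.056 0.997
outer loop
vertex -2.334 -3.679 -0.501
vertex -2.081 -4.26 -0.548
vertex -0.834 -3.365 -0.567
endloop
endfacet
facet normal -0.815 -0.318 -0.485
outer loop
vertex -2.081 -4.26 -0.548
vertex -1.886 -3.775 -1.193
vertex -1.713 -4.556 -0.972
endloop
endfacet
facet normal 0.404 -0.547 0.733
outer loop
vertex -2.081 -4.26 -0.548
vertex -1.713 -4.556 -0.972
vertex -0.834 -3.365 -0.567
endloop
endfacet
facet normal -0.815 -0.318 -0.485
outer loop
vertex -1.713 -4.556 -0.972
vertex -1.886 -3.775 -1.193
vertex -1.446 -4.395 -1.526
endloop
endfacet
facet normal 0.760 -0.624 0.185
outer loop
vertex -1.713 -4.556 -0.972
vertex -1.446 -4.395 -1.526
vertex -0.834 -3.365 -0.567
endloop
endfacet
facet normal -0.815 -0.317 -0.486
outer loop
vertex -1.446 -4.395 -1.526
vertex -1.886 -3.775 -1.193
vertex -1.437 -3.87 -1.884
endloop
endfacet
facet normal 0.914 -0.239 -0.327
outer loop
vertex -1.446 -4.395 -1.526
vertex -1.437 -3.87 -1.884
vertex -0.834 -3.365 -0.567
endloop
endfacet
facet normal -0.808 -0.209 -0.552
outer loop
vertex 0.048 -1.609 3.875
vertex -0.849 0.153 4.521
vertex 0.752 -0.753 2.52
endloop
endfacet
facet normal 0.431 -0.847 -0.311
outer loop
vertex 2.069 -0.413 3.419
vertex 0.048 -1.609 3.875
vertex 0.752 -0.753 2.52
endloop
endfacet
facet normal -0.808 -0.209 -0.552
outer loop
vertex 0.752 -0.753 2.52
vertex -0.849 0.153 4.521
vertex -0.145 1.008 3.167
endloop
endfacet
facet normal 0.402 0.489 -0.774
outer loop
vertex -0.145 1.008 3.167
vertex 2.069 -0.413 3.419
vertex 0.752 -0.753 2.52
endloop
endfacet
facet normal -0.402 -0.489 0.774
outer loop
vertex 0.048 -1.609 3.875
vertex 0.468 0.493 5.42
vertex -0.849 0.153 4.521
endloop
endfacet
facet normal 0.431 -0.847 -0.311
outer loop
vertex 1.365 -1.268 4.773
vertex 0.048 -1.609 3.875
vertex 2.069 -0.413 3.419
endloop
endfacet
facet normal -0.401 -0.489 0.774
outer loop
vertex 1.365 -1.268 4.773
vertex 0.468 0.493 5.42
vertex 0.048 -1.609 3.875
endloop
endfacet
facet normal -0.431 0.847 0.311
outer loop
vertex -0.849 0.153 4.521
vertex 0.468 0.493 5.42
vertex -0.145 1.008 3.167
endloop
endfacet
facet normal 0.402 0.488 -0.775
outer loop
vertex 1.172 1.349 4.065
vertex 2.069 -0.413 3.419
vertex -0.145 1.008 3.167
endloop
endfacet
facet normal -0.431 0.847 0.311
outer loop
vertex -0.145 1.008 3.167
vertex 0.468 0.493 5.42
vertex 1.172 1.349 4.065
endloop
endfacet
facet normal 0.807 0.209 0.552
outer loop
vertex 1.172 1.349 4.065
vertex 1.365 -1.268 4.773
vertex 2.069 -0.413 3.419
endloop
endfacet
facet normal 0.808 0.209 0.551
outer loop
vertex 0.468 0.493 5.42
vertex 1.365 -1.268 4.773
vertex 1.172 1.349 4.065
endloop
endfacet

endsolid


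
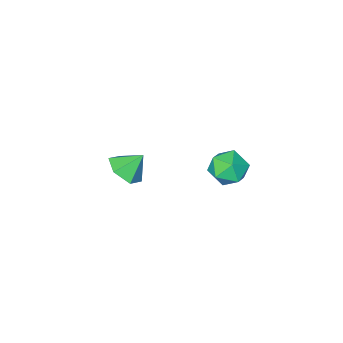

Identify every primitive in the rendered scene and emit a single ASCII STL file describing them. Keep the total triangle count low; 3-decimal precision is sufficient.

solid 
facet normal 0.584 -0.296 -0.756
outer loop
vertex -1.174 -1.625 0.922
vertex -1.862 -1.871 0.487
vertex -1.568 -1.078 0.404
endloop
endfacet
facet normal 0.226 0.751 0.621
outer loop
vertex -1.174 -1.625 0.922
vertex -1.568 -1.078 0.404
vertex -2.498 -1.549 1.313
endloop
endfacet
facet normal 0.582 -0.295 -0.757
outer loop
vertex -1.568 -1.078 0.404
vertex -1.862 -1.871 0.487
vertex -2.257 -1.324 -0.03
endloop
endfacet
facet normal -0.382 0.920 0.086
outer loop
vertex -1.568 -1.078 0.404
vertex -2.257 -1.324 -0.03
vertex -2.498 -1.549 1.313
endloop
endfacet
facet normal 0.582 -0.295 -0.757
outer loop
vertex -2.257 -1.324 -0.03
vertex -1.862 -1.871 0.487
vertex -2.551 -2.117 0.053
endloop
endfacet
facet normal -0.936 0.335 -0.112
outer loop
vertex -2.257 -1.324 -0.03
vertex -2.551 -2.117 0.053
vertex -2.498 -1.549 1.313
endloop
endfacet
facet normal 0.582 -0.295 -0.757
outer loop
vertex -2.551 -2.117 0.053
vertex -1.862 -1.871 0.487
vertex -2.156 -2.664 0.57
endloop
endfacet
facet normal -0.879 -0.420 0.226
outer loop
vertex -2.551 -2.117 0.053
vertex -2.156 -2.664 0.57
vertex -2.498 -1.549 1.313
endloop
endfacet
facet normal 0.584 -0.296 -0.756
outer loop
vertex -2.156 -2.664 0.57
vertex -1.862 -1.871 0.487
vertex -1.468 -2.418 1.005
endloop
endfacet
facet normal -0.270 -0.590 0.761
outer loop
vertex -2.156 -2.664 0.57
vertex -1.468 -2.418 1.005
vertex -2.498 -1.549 1.313
endloop
endfacet
facet normal 0.584 -0.296 -0.756
outer loop
vertex -1.468 -2.418 1.005
vertex -1.862 -1.871 0.487
vertex -1.174 -1.625 0.922
endloop
endfacet
facet normal 0.283 -0.005 0.959
outer loop
vertex -1.468 -2.418 1.005
vertex -1.174 -1.625 0.922
vertex -2.498 -1.549 1.313
endloop
endfacet
facet normal 0.130 -0.027 0.991
outer loop
vertex -3.113 3.284 4.189
vertex -3.668 2.641 4.244
vertex -2.84 2.48 4.131
endloop
endfacet
facet normal 0.721 0.197 0.664
outer loop
vertex -3.113 3.284 4.189
vertex -2.84 2.48 4.131
vertex -2.524 3.076 3.611
endloop
endfacet
facet normal 0.557 0.780 0.287
outer loop
vertex -3.113 3.284 4.189
vertex -2.524 3.076 3.611
vertex -3.157 3.605 3.402
endloop
endfacet
facet normal -0.136 0.915 0.381
outer loop
vertex -3.113 3.284 4.189
vertex -3.157 3.605 3.402
vertex -3.865 3.337 3.793
endloop
endfacet
facet normal -0.401 0.416 0.817
outer loop
vertex -3.113 3.284 4.189
vertex -3.865 3.337 3.793
vertex -3.668 2.641 4.244
endloop
endfacet
facet normal 0.928 -0.311 0.207
outer loop
vertex -2.524 3.076 3.611
vertex -2.84 2.48 4.131
vertex -2.715 2.303 3.307
endloop
endfacet
facet normal -0.031 -0.676 0.736
outer loop
vertex -2.84 2.48 4.131
vertex -3.668 2.641 4.244
vertex -3.423 2.035 3.698
endloop
endfacet
facet normal -0.890 0.042 0.453
outer loop
vertex -3.668 2.641 4.244
vertex -3.865 3.337 3.793
vertex -4.056 2.564 3.489
endloop
endfacet
facet normal -0.461 0.850 -0.253
outer loop
vertex -3.865 3.337 3.793
vertex -3.157 3.605 3.402
vertex -3.74 3.16 2.969
endloop
endfacet
facet normal 0.661 0.632 -0.404
outer loop
vertex -3.157 3.605 3.402
vertex -2.524 3.076 3.611
vertex -2.912 2.999 2.856
endloop
endfacet
facet normal 0.136 -0.915 -0.381
outer loop
vertex -3.467 2.356 2.911
vertex -2.715 2.303 3.307
vertex -3.423 2.035 3.698
endloop
endfacet
facet normal -0.557 -0.780 -0.287
outer loop
vertex -3.467 2.356 2.911
vertex -3.423 2.035 3.698
vertex -4.056 2.564 3.489
endloop
endfacet
facet normal -0.721 -0.197 -0.664
outer loop
vertex -3.467 2.356 2.911
vertex -4.056 2.564 3.489
vertex -3.74 3.16 2.969
endloop
endfacet
facet normal -0.130 0.027 -0.991
outer loop
vertex -3.467 2.356 2.911
vertex -3.74 3.16 2.969
vertex -2.912 2.999 2.856
endloop
endfacet
facet normal 0.401 -0.416 -0.817
outer loop
vertex -3.467 2.356 2.911
vertex -2.912 2.999 2.856
vertex -2.715 2.303 3.307
endloop
endfacet
facet normal 0.461 -0.850 0.253
outer loop
vertex -3.423 2.035 3.698
vertex -2.715 2.303 3.307
vertex -2.84 2.48 4.131
endloop
endfacet
facet normal -0.661 -0.632 0.404
outer loop
vertex -4.056 2.564 3.489
vertex -3.423 2.035 3.698
vertex -3.668 2.641 4.244
endloop
endfacet
facet normal -0.928 0.311 -0.207
outer loop
vertex -3.74 3.16 2.969
vertex -4.056 2.564 3.489
vertex -3.865 3.337 3.793
endloop
endfacet
facet normal 0.031 0.676 -0.736
outer loop
vertex -2.912 2.999 2.856
vertex -3.74 3.16 2.969
vertex -3.157 3.605 3.402
endloop
endfacet
facet normal 0.890 -0.042 -0.453
outer loop
vertex -2.715 2.303 3.307
vertex -2.912 2.999 2.856
vertex -2.524 3.076 3.611
endloop
endfacet

endsolid


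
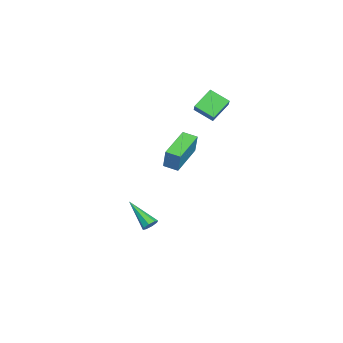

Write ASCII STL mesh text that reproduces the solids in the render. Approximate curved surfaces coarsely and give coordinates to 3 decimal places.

solid 
facet normal 0.507 0.659 -0.556
outer loop
vertex 1.151 -0.789 -3.797
vertex 0.743 -0.759 -4.133
vertex 0.887 -0.499 -3.694
endloop
endfacet
facet normal 0.435 0.077 0.897
outer loop
vertex 1.151 -0.789 -3.797
vertex 0.887 -0.499 -3.694
vertex -0.323 -2.141 -2.967
endloop
endfacet
facet normal 0.507 0.658 -0.556
outer loop
vertex 0.887 -0.499 -3.694
vertex 0.743 -0.759 -4.133
vertex 0.538 -0.361 -3.849
endloop
endfacet
facet normal -0.176 0.504 0.845
outer loop
vertex 0.887 -0.499 -3.694
vertex 0.538 -0.361 -3.849
vertex -0.323 -2.141 -2.967
endloop
endfacet
facet normal 0.508 0.658 -0.556
outer loop
vertex 0.538 -0.361 -3.849
vertex 0.743 -0.759 -4.133
vertex 0.31 -0.456 -4.17
endloop
endfacet
facet normal -0.750 0.547 0.371
outer loop
vertex 0.538 -0.361 -3.849
vertex 0.31 -0.456 -4.17
vertex -0.323 -2.141 -2.967
endloop
endfacet
facet normal 0.508 0.659 -0.555
outer loop
vertex 0.31 -0.456 -4.17
vertex 0.743 -0.759 -4.133
vertex 0.335 -0.728 -4.47
endloop
endfacet
facet normal -0.952 0.183 -0.245
outer loop
vertex 0.31 -0.456 -4.17
vertex 0.335 -0.728 -4.47
vertex -0.323 -2.141 -2.967
endloop
endfacet
facet normal 0.508 0.659 -0.554
outer loop
vertex 0.335 -0.728 -4.47
vertex 0.743 -0.759 -4.133
vertex 0.599 -1.018 -4.573
endloop
endfacet
facet normal -0.665 -0.376 -0.645
outer loop
vertex 0.335 -0.728 -4.47
vertex 0.599 -1.018 -4.573
vertex -0.323 -2.141 -2.967
endloop
endfacet
facet normal 0.508 0.659 -0.554
outer loop
vertex 0.599 -1.018 -4.573
vertex 0.743 -0.759 -4.133
vertex 0.947 -1.156 -4.418
endloop
endfacet
facet normal -0.054 -0.803 -0.593
outer loop
vertex 0.599 -1.018 -4.573
vertex 0.947 -1.156 -4.418
vertex -0.323 -2.141 -2.967
endloop
endfacet
facet normal 0.506 0.659 -0.556
outer loop
vertex 0.947 -1.156 -4.418
vertex 0.743 -0.759 -4.133
vertex 1.176 -1.061 -4.097
endloop
endfacet
facet normal 0.519 -0.846 -0.120
outer loop
vertex 0.947 -1.156 -4.418
vertex 1.176 -1.061 -4.097
vertex -0.323 -2.141 -2.967
endloop
endfacet
facet normal 0.506 0.659 -0.556
outer loop
vertex 1.176 -1.061 -4.097
vertex 0.743 -0.759 -4.133
vertex 1.151 -0.789 -3.797
endloop
endfacet
facet normal 0.722 -0.482 0.497
outer loop
vertex 1.176 -1.061 -4.097
vertex 1.151 -0.789 -3.797
vertex -0.323 -2.141 -2.967
endloop
endfacet
facet normal -0.749 -0.129 -0.650
outer loop
vertex -4.41 1.91 3.979
vertex -4.055 3.057 3.341
vertex -3.497 1.128 3.082
endloop
endfacet
facet normal -0.261 -0.843 0.470
outer loop
vertex -2.485 1.303 3.959
vertex -4.41 1.91 3.979
vertex -3.497 1.128 3.082
endloop
endfacet
facet normal -0.749 -0.129 -0.650
outer loop
vertex -3.497 1.128 3.082
vertex -4.055 3.057 3.341
vertex -3.142 2.276 2.444
endloop
endfacet
facet normal 0.609 -0.521 -0.598
outer loop
vertex -3.142 2.276 2.444
vertex -2.485 1.303 3.959
vertex -3.497 1.128 3.082
endloop
endfacet
facet normal -0.609 0.521 0.598
outer loop
vertex -4.41 1.91 3.979
vertex -3.043 3.232 4.218
vertex -4.055 3.057 3.341
endloop
endfacet
facet normal -0.261 -0.844 0.469
outer loop
vertex -3.398 2.084 4.856
vertex -4.41 1.91 3.979
vertex -2.485 1.303 3.959
endloop
endfacet
facet normal -0.608 0.521 0.599
outer loop
vertex -3.398 2.084 4.856
vertex -3.043 3.232 4.218
vertex -4.41 1.91 3.979
endloop
endfacet
facet normal 0.261 0.844 -0.469
outer loop
vertex -4.055 3.057 3.341
vertex -3.043 3.232 4.218
vertex -3.142 2.276 2.444
endloop
endfacet
facet normal 0.608 -0.521 -0.599
outer loop
vertex -2.13 2.45 3.321
vertex -2.485 1.303 3.959
vertex -3.142 2.276 2.444
endloop
endfacet
facet normal 0.262 0.843 -0.469
outer loop
vertex -3.142 2.276 2.444
vertex -3.043 3.232 4.218
vertex -2.13 2.45 3.321
endloop
endfacet
facet normal 0.749 0.130 0.650
outer loop
vertex -2.13 2.45 3.321
vertex -3.398 2.084 4.856
vertex -2.485 1.303 3.959
endloop
endfacet
facet normal 0.749 0.129 0.650
outer loop
vertex -3.043 3.232 4.218
vertex -3.398 2.084 4.856
vertex -2.13 2.45 3.321
endloop
endfacet
facet normal -0.936 0.298 0.187
outer loop
vertex 1.379 1.163 4.065
vertex 1.614 2.005 3.898
vertex 1.067 0.993 2.773
endloop
endfacet
facet normal -0.265 -0.946 0.188
outer loop
vertex 3.126 0.335 2.362
vertex 1.379 1.163 4.065
vertex 1.067 0.993 2.773
endloop
endfacet
facet normal -0.936 0.299 0.187
outer loop
vertex 1.067 0.993 2.773
vertex 1.614 2.005 3.898
vertex 1.302 1.834 2.606
endloop
endfacet
facet normal -0.233 -0.126 -0.964
outer loop
vertex 1.302 1.834 2.606
vertex 3.126 0.335 2.362
vertex 1.067 0.993 2.773
endloop
endfacet
facet normal 0.233 0.126 0.964
outer loop
vertex 1.379 1.163 4.065
vertex 3.673 1.347 3.487
vertex 1.614 2.005 3.898
endloop
endfacet
facet normal -0.264 -0.946 0.189
outer loop
vertex 3.438 0.506 3.654
vertex 1.379 1.163 4.065
vertex 3.126 0.335 2.362
endloop
endfacet
facet normal 0.233 0.126 0.964
outer loop
vertex 3.438 0.506 3.654
vertex 3.673 1.347 3.487
vertex 1.379 1.163 4.065
endloop
endfacet
facet normal 0.264 0.946 -0.189
outer loop
vertex 1.614 2.005 3.898
vertex 3.673 1.347 3.487
vertex 1.302 1.834 2.606
endloop
endfacet
facet normal -0.233 -0.126 -0.964
outer loop
vertex 3.361 1.177 2.195
vertex 3.126 0.335 2.362
vertex 1.302 1.834 2.606
endloop
endfacet
facet normal 0.264 0.946 -0.188
outer loop
vertex 1.302 1.834 2.606
vertex 3.673 1.347 3.487
vertex 3.361 1.177 2.195
endloop
endfacet
facet normal 0.936 -0.298 -0.187
outer loop
vertex 3.361 1.177 2.195
vertex 3.438 0.506 3.654
vertex 3.126 0.335 2.362
endloop
endfacet
facet normal 0.936 -0.299 -0.187
outer loop
vertex 3.673 1.347 3.487
vertex 3.438 0.506 3.654
vertex 3.361 1.177 2.195
endloop
endfacet

endsolid


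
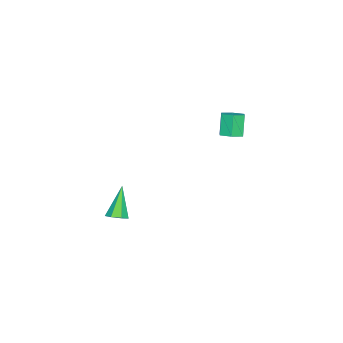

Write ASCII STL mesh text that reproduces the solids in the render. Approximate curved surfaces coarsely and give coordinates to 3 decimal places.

solid 
facet normal 0.551 0.089 -0.830
outer loop
vertex 4.19 -1.976 -3.574
vertex 3.803 -2.443 -3.881
vertex 3.72 -1.768 -3.864
endloop
endfacet
facet normal 0.087 0.871 0.483
outer loop
vertex 4.19 -1.976 -3.574
vertex 3.72 -1.768 -3.864
vertex 2.617 -2.637 -2.099
endloop
endfacet
facet normal 0.551 0.089 -0.830
outer loop
vertex 3.72 -1.768 -3.864
vertex 3.803 -2.443 -3.881
vertex 3.312 -2.069 -4.167
endloop
endfacet
facet normal -0.602 0.798 0.017
outer loop
vertex 3.72 -1.768 -3.864
vertex 3.312 -2.069 -4.167
vertex 2.617 -2.637 -2.099
endloop
endfacet
facet normal 0.552 0.091 -0.829
outer loop
vertex 3.312 -2.069 -4.167
vertex 3.803 -2.443 -3.881
vertex 3.274 -2.651 -4.256
endloop
endfacet
facet normal -0.951 0.106 -0.290
outer loop
vertex 3.312 -2.069 -4.167
vertex 3.274 -2.651 -4.256
vertex 2.617 -2.637 -2.099
endloop
endfacet
facet normal 0.552 0.089 -0.829
outer loop
vertex 3.274 -2.651 -4.256
vertex 3.803 -2.443 -3.881
vertex 3.634 -3.077 -4.062
endloop
endfacet
facet normal -0.698 -0.685 -0.208
outer loop
vertex 3.274 -2.651 -4.256
vertex 3.634 -3.077 -4.062
vertex 2.617 -2.637 -2.099
endloop
endfacet
facet normal 0.551 0.090 -0.830
outer loop
vertex 3.634 -3.077 -4.062
vertex 3.803 -2.443 -3.881
vertex 4.121 -3.025 -3.733
endloop
endfacet
facet normal -0.032 -0.979 0.203
outer loop
vertex 3.634 -3.077 -4.062
vertex 4.121 -3.025 -3.733
vertex 2.617 -2.637 -2.099
endloop
endfacet
facet normal 0.552 0.091 -0.829
outer loop
vertex 4.121 -3.025 -3.733
vertex 3.803 -2.443 -3.881
vertex 4.368 -2.536 -3.515
endloop
endfacet
facet normal 0.542 -0.555 0.631
outer loop
vertex 4.121 -3.025 -3.733
vertex 4.368 -2.536 -3.515
vertex 2.617 -2.637 -2.099
endloop
endfacet
facet normal 0.552 0.088 -0.829
outer loop
vertex 4.368 -2.536 -3.515
vertex 3.803 -2.443 -3.881
vertex 4.19 -1.976 -3.574
endloop
endfacet
facet normal 0.596 0.269 0.756
outer loop
vertex 4.368 -2.536 -3.515
vertex 4.19 -1.976 -3.574
vertex 2.617 -2.637 -2.099
endloop
endfacet
facet normal 0.437 0.116 -0.892
outer loop
vertex 2.496 3.81 3.665
vertex 1.902 3.563 3.342
vertex 1.976 4.267 3.47
endloop
endfacet
facet normal 0.535 0.763 0.361
outer loop
vertex 2.496 3.81 3.665
vertex 1.976 4.267 3.47
vertex 1.872 3.644 4.941
endloop
endfacet
facet normal 0.536 0.763 0.361
outer loop
vertex 1.872 3.644 4.941
vertex 1.976 4.267 3.47
vertex 1.352 4.102 4.745
endloop
endfacet
facet normal -0.437 -0.115 0.892
outer loop
vertex 1.872 3.644 4.941
vertex 1.352 4.102 4.745
vertex 1.278 3.397 4.618
endloop
endfacet
facet normal 0.437 0.116 -0.892
outer loop
vertex 1.976 4.267 3.47
vertex 1.902 3.563 3.342
vertex 1.382 4.02 3.147
endloop
endfacet
facet normal -0.358 0.932 -0.055
outer loop
vertex 1.976 4.267 3.47
vertex 1.382 4.02 3.147
vertex 1.352 4.102 4.745
endloop
endfacet
facet normal -0.357 0.932 -0.055
outer loop
vertex 1.352 4.102 4.745
vertex 1.382 4.02 3.147
vertex 0.757 3.855 4.422
endloop
endfacet
facet normal -0.437 -0.115 0.892
outer loop
vertex 1.352 4.102 4.745
vertex 0.757 3.855 4.422
vertex 1.278 3.397 4.618
endloop
endfacet
facet normal 0.437 0.116 -0.892
outer loop
vertex 1.382 4.02 3.147
vertex 1.902 3.563 3.342
vertex 1.308 3.316 3.019
endloop
endfacet
facet normal -0.893 0.170 -0.416
outer loop
vertex 1.382 4.02 3.147
vertex 1.308 3.316 3.019
vertex 0.757 3.855 4.422
endloop
endfacet
facet normal -0.894 0.167 -0.415
outer loop
vertex 0.757 3.855 4.422
vertex 1.308 3.316 3.019
vertex 0.684 3.15 4.295
endloop
endfacet
facet normal -0.437 -0.115 0.892
outer loop
vertex 0.757 3.855 4.422
vertex 0.684 3.15 4.295
vertex 1.278 3.397 4.618
endloop
endfacet
facet normal 0.437 0.115 -0.892
outer loop
vertex 1.308 3.316 3.019
vertex 1.902 3.563 3.342
vertex 1.828 2.858 3.215
endloop
endfacet
facet normal -0.536 -0.763 -0.361
outer loop
vertex 1.308 3.316 3.019
vertex 1.828 2.858 3.215
vertex 0.684 3.15 4.295
endloop
endfacet
facet normal -0.536 -0.763 -0.361
outer loop
vertex 0.684 3.15 4.295
vertex 1.828 2.858 3.215
vertex 1.204 2.693 4.49
endloop
endfacet
facet normal -0.437 -0.116 0.892
outer loop
vertex 0.684 3.15 4.295
vertex 1.204 2.693 4.49
vertex 1.278 3.397 4.618
endloop
endfacet
facet normal 0.437 0.115 -0.892
outer loop
vertex 1.828 2.858 3.215
vertex 1.902 3.563 3.342
vertex 2.423 3.105 3.538
endloop
endfacet
facet normal 0.358 -0.932 0.054
outer loop
vertex 1.828 2.858 3.215
vertex 2.423 3.105 3.538
vertex 1.204 2.693 4.49
endloop
endfacet
facet normal 0.358 -0.932 0.055
outer loop
vertex 1.204 2.693 4.49
vertex 2.423 3.105 3.538
vertex 1.798 2.94 4.813
endloop
endfacet
facet normal -0.437 -0.116 0.892
outer loop
vertex 1.204 2.693 4.49
vertex 1.798 2.94 4.813
vertex 1.278 3.397 4.618
endloop
endfacet
facet normal 0.437 0.115 -0.892
outer loop
vertex 2.423 3.105 3.538
vertex 1.902 3.563 3.342
vertex 2.496 3.81 3.665
endloop
endfacet
facet normal 0.894 -0.168 0.416
outer loop
vertex 2.423 3.105 3.538
vertex 2.496 3.81 3.665
vertex 1.798 2.94 4.813
endloop
endfacet
facet normal 0.894 -0.169 0.415
outer loop
vertex 1.798 2.94 4.813
vertex 2.496 3.81 3.665
vertex 1.872 3.644 4.941
endloop
endfacet
facet normal -0.437 -0.116 0.892
outer loop
vertex 1.798 2.94 4.813
vertex 1.872 3.644 4.941
vertex 1.278 3.397 4.618
endloop
endfacet

endsolid


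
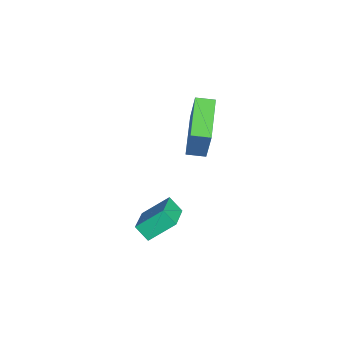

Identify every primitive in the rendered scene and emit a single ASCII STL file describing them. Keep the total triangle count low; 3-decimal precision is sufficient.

solid 
facet normal -0.418 -0.592 0.689
outer loop
vertex 3.616 -0.348 2.616
vertex 2.018 -0.017 1.931
vertex 3.762 -1.493 1.721
endloop
endfacet
facet normal 0.903 -0.188 0.387
outer loop
vertex 4.122 -0.983 1.129
vertex 3.616 -0.348 2.616
vertex 3.762 -1.493 1.721
endloop
endfacet
facet normal -0.418 -0.592 0.689
outer loop
vertex 3.762 -1.493 1.721
vertex 2.018 -0.017 1.931
vertex 2.164 -1.161 1.036
endloop
endfacet
facet normal 0.100 -0.783 -0.614
outer loop
vertex 2.164 -1.161 1.036
vertex 4.122 -0.983 1.129
vertex 3.762 -1.493 1.721
endloop
endfacet
facet normal -0.101 0.783 0.613
outer loop
vertex 3.616 -0.348 2.616
vertex 2.378 0.493 1.339
vertex 2.018 -0.017 1.931
endloop
endfacet
facet normal 0.903 -0.188 0.387
outer loop
vertex 3.976 0.161 2.024
vertex 3.616 -0.348 2.616
vertex 4.122 -0.983 1.129
endloop
endfacet
facet normal -0.100 0.784 0.613
outer loop
vertex 3.976 0.161 2.024
vertex 2.378 0.493 1.339
vertex 3.616 -0.348 2.616
endloop
endfacet
facet normal -0.903 0.188 -0.387
outer loop
vertex 2.018 -0.017 1.931
vertex 2.378 0.493 1.339
vertex 2.164 -1.161 1.036
endloop
endfacet
facet normal 0.100 -0.784 -0.613
outer loop
vertex 2.524 -0.652 0.444
vertex 4.122 -0.983 1.129
vertex 2.164 -1.161 1.036
endloop
endfacet
facet normal -0.903 0.188 -0.387
outer loop
vertex 2.164 -1.161 1.036
vertex 2.378 0.493 1.339
vertex 2.524 -0.652 0.444
endloop
endfacet
facet normal 0.418 0.592 -0.689
outer loop
vertex 2.524 -0.652 0.444
vertex 3.976 0.161 2.024
vertex 4.122 -0.983 1.129
endloop
endfacet
facet normal 0.418 0.592 -0.689
outer loop
vertex 2.378 0.493 1.339
vertex 3.976 0.161 2.024
vertex 2.524 -0.652 0.444
endloop
endfacet
facet normal -0.925 0.143 0.352
outer loop
vertex -2.08 1.28 4.858
vertex -1.986 2.149 4.752
vertex -2.861 1.123 2.872
endloop
endfacet
facet normal -0.108 -0.987 0.120
outer loop
vertex -0.854 0.811 2.108
vertex -2.08 1.28 4.858
vertex -2.861 1.123 2.872
endloop
endfacet
facet normal -0.925 0.143 0.352
outer loop
vertex -2.861 1.123 2.872
vertex -1.986 2.149 4.752
vertex -2.767 1.991 2.766
endloop
endfacet
facet normal -0.365 -0.074 -0.928
outer loop
vertex -2.767 1.991 2.766
vertex -0.854 0.811 2.108
vertex -2.861 1.123 2.872
endloop
endfacet
facet normal 0.365 0.074 0.928
outer loop
vertex -2.08 1.28 4.858
vertex 0.021 1.837 3.988
vertex -1.986 2.149 4.752
endloop
endfacet
facet normal -0.107 -0.987 0.121
outer loop
vertex -0.073 0.969 4.094
vertex -2.08 1.28 4.858
vertex -0.854 0.811 2.108
endloop
endfacet
facet normal 0.365 0.074 0.928
outer loop
vertex -0.073 0.969 4.094
vertex 0.021 1.837 3.988
vertex -2.08 1.28 4.858
endloop
endfacet
facet normal 0.107 0.987 -0.121
outer loop
vertex -1.986 2.149 4.752
vertex 0.021 1.837 3.988
vertex -2.767 1.991 2.766
endloop
endfacet
facet normal -0.365 -0.074 -0.928
outer loop
vertex -0.76 1.68 2.002
vertex -0.854 0.811 2.108
vertex -2.767 1.991 2.766
endloop
endfacet
facet normal 0.107 0.987 -0.120
outer loop
vertex -2.767 1.991 2.766
vertex 0.021 1.837 3.988
vertex -0.76 1.68 2.002
endloop
endfacet
facet normal 0.925 -0.143 -0.352
outer loop
vertex -0.76 1.68 2.002
vertex -0.073 0.969 4.094
vertex -0.854 0.811 2.108
endloop
endfacet
facet normal 0.925 -0.143 -0.352
outer loop
vertex 0.021 1.837 3.988
vertex -0.073 0.969 4.094
vertex -0.76 1.68 2.002
endloop
endfacet

endsolid


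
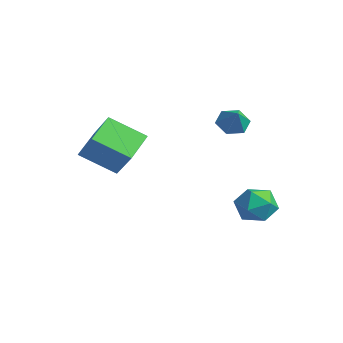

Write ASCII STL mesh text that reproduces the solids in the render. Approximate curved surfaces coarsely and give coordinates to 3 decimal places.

solid 
facet normal -0.960 0.279 0.021
outer loop
vertex 0.649 4.42 -1.393
vertex 0.334 3.359 -1.73
vertex 0.429 3.603 -0.603
endloop
endfacet
facet normal -0.579 0.642 0.503
outer loop
vertex 0.649 4.42 -1.393
vertex 0.429 3.603 -0.603
vertex 1.333 4.311 -0.466
endloop
endfacet
facet normal -0.057 0.986 0.158
outer loop
vertex 0.649 4.42 -1.393
vertex 1.333 4.311 -0.466
vertex 1.797 4.505 -1.508
endloop
endfacet
facet normal -0.116 0.835 -0.538
outer loop
vertex 0.649 4.42 -1.393
vertex 1.797 4.505 -1.508
vertex 1.18 3.916 -2.289
endloop
endfacet
facet normal -0.674 0.398 -0.623
outer loop
vertex 0.649 4.42 -1.393
vertex 1.18 3.916 -2.289
vertex 0.334 3.359 -1.73
endloop
endfacet
facet normal -0.277 0.171 0.946
outer loop
vertex 1.333 4.311 -0.466
vertex 0.429 3.603 -0.603
vertex 1.44 3.184 -0.231
endloop
endfacet
facet normal -0.894 -0.417 0.166
outer loop
vertex 0.429 3.603 -0.603
vertex 0.334 3.359 -1.73
vertex 0.823 2.595 -1.012
endloop
endfacet
facet normal -0.431 -0.223 -0.874
outer loop
vertex 0.334 3.359 -1.73
vertex 1.18 3.916 -2.289
vertex 1.287 2.789 -2.054
endloop
endfacet
facet normal 0.472 0.484 -0.737
outer loop
vertex 1.18 3.916 -2.289
vertex 1.797 4.505 -1.508
vertex 2.191 3.497 -1.917
endloop
endfacet
facet normal 0.567 0.727 0.388
outer loop
vertex 1.797 4.505 -1.508
vertex 1.333 4.311 -0.466
vertex 2.286 3.741 -0.79
endloop
endfacet
facet normal 0.116 -0.835 0.538
outer loop
vertex 1.971 2.68 -1.127
vertex 1.44 3.184 -0.231
vertex 0.823 2.595 -1.012
endloop
endfacet
facet normal 0.057 -0.986 -0.158
outer loop
vertex 1.971 2.68 -1.127
vertex 0.823 2.595 -1.012
vertex 1.287 2.789 -2.054
endloop
endfacet
facet normal 0.579 -0.642 -0.503
outer loop
vertex 1.971 2.68 -1.127
vertex 1.287 2.789 -2.054
vertex 2.191 3.497 -1.917
endloop
endfacet
facet normal 0.960 -0.279 -0.021
outer loop
vertex 1.971 2.68 -1.127
vertex 2.191 3.497 -1.917
vertex 2.286 3.741 -0.79
endloop
endfacet
facet normal 0.674 -0.398 0.623
outer loop
vertex 1.971 2.68 -1.127
vertex 2.286 3.741 -0.79
vertex 1.44 3.184 -0.231
endloop
endfacet
facet normal -0.472 -0.484 0.737
outer loop
vertex 0.823 2.595 -1.012
vertex 1.44 3.184 -0.231
vertex 0.429 3.603 -0.603
endloop
endfacet
facet normal -0.567 -0.727 -0.388
outer loop
vertex 1.287 2.789 -2.054
vertex 0.823 2.595 -1.012
vertex 0.334 3.359 -1.73
endloop
endfacet
facet normal 0.277 -0.171 -0.946
outer loop
vertex 2.191 3.497 -1.917
vertex 1.287 2.789 -2.054
vertex 1.18 3.916 -2.289
endloop
endfacet
facet normal 0.894 0.417 -0.166
outer loop
vertex 2.286 3.741 -0.79
vertex 2.191 3.497 -1.917
vertex 1.797 4.505 -1.508
endloop
endfacet
facet normal 0.431 0.223 0.874
outer loop
vertex 1.44 3.184 -0.231
vertex 2.286 3.741 -0.79
vertex 1.333 4.311 -0.466
endloop
endfacet
facet normal -0.522 0.740 0.423
outer loop
vertex -3.116 -1.938 3.99
vertex -1.949 -0.481 2.883
vertex -4.472 -2.017 2.455
endloop
endfacet
facet normal -0.538 -0.671 0.510
outer loop
vertex -3.511 -3.379 1.677
vertex -3.116 -1.938 3.99
vertex -4.472 -2.017 2.455
endloop
endfacet
facet normal -0.522 0.740 0.423
outer loop
vertex -4.472 -2.017 2.455
vertex -1.949 -0.481 2.883
vertex -3.306 -0.561 1.348
endloop
endfacet
facet normal -0.662 -0.039 -0.749
outer loop
vertex -3.306 -0.561 1.348
vertex -3.511 -3.379 1.677
vertex -4.472 -2.017 2.455
endloop
endfacet
facet normal 0.662 0.039 0.749
outer loop
vertex -3.116 -1.938 3.99
vertex -0.988 -1.843 2.105
vertex -1.949 -0.481 2.883
endloop
endfacet
facet normal -0.537 -0.671 0.510
outer loop
vertex -2.154 -3.299 3.212
vertex -3.116 -1.938 3.99
vertex -3.511 -3.379 1.677
endloop
endfacet
facet normal 0.662 0.040 0.749
outer loop
vertex -2.154 -3.299 3.212
vertex -0.988 -1.843 2.105
vertex -3.116 -1.938 3.99
endloop
endfacet
facet normal 0.538 0.671 -0.510
outer loop
vertex -1.949 -0.481 2.883
vertex -0.988 -1.843 2.105
vertex -3.306 -0.561 1.348
endloop
endfacet
facet normal -0.661 -0.039 -0.749
outer loop
vertex -2.344 -1.922 0.57
vertex -3.511 -3.379 1.677
vertex -3.306 -0.561 1.348
endloop
endfacet
facet normal 0.538 0.672 -0.510
outer loop
vertex -3.306 -0.561 1.348
vertex -0.988 -1.843 2.105
vertex -2.344 -1.922 0.57
endloop
endfacet
facet normal 0.522 -0.740 -0.423
outer loop
vertex -2.344 -1.922 0.57
vertex -2.154 -3.299 3.212
vertex -3.511 -3.379 1.677
endloop
endfacet
facet normal 0.522 -0.740 -0.423
outer loop
vertex -0.988 -1.843 2.105
vertex -2.154 -3.299 3.212
vertex -2.344 -1.922 0.57
endloop
endfacet
facet normal -0.673 0.195 -0.713
outer loop
vertex -0.765 3.108 2.735
vertex -1.148 3.69 3.256
vertex -0.509 3.939 2.721
endloop
endfacet
facet normal 0.922 -0.288 -0.259
outer loop
vertex -0.765 3.108 2.735
vertex -0.509 3.939 2.721
vertex -0.252 3.43 4.204
endloop
endfacet
facet normal -0.673 0.194 -0.713
outer loop
vertex -0.509 3.939 2.721
vertex -1.148 3.69 3.256
vertex -0.892 4.521 3.241
endloop
endfacet
facet normal 0.849 0.528 0.034
outer loop
vertex -0.509 3.939 2.721
vertex -0.892 4.521 3.241
vertex -0.252 3.43 4.204
endloop
endfacet
facet normal -0.674 0.195 -0.713
outer loop
vertex -0.892 4.521 3.241
vertex -1.148 3.69 3.256
vertex -1.531 4.272 3.777
endloop
endfacet
facet normal 0.259 0.720 0.644
outer loop
vertex -0.892 4.521 3.241
vertex -1.531 4.272 3.777
vertex -0.252 3.43 4.204
endloop
endfacet
facet normal -0.673 0.195 -0.713
outer loop
vertex -1.531 4.272 3.777
vertex -1.148 3.69 3.256
vertex -1.787 3.44 3.791
endloop
endfacet
facet normal -0.258 0.096 0.961
outer loop
vertex -1.531 4.272 3.777
vertex -1.787 3.44 3.791
vertex -0.252 3.43 4.204
endloop
endfacet
facet normal -0.673 0.195 -0.713
outer loop
vertex -1.787 3.44 3.791
vertex -1.148 3.69 3.256
vertex -1.404 2.858 3.27
endloop
endfacet
facet normal -0.185 -0.720 0.669
outer loop
vertex -1.787 3.44 3.791
vertex -1.404 2.858 3.27
vertex -0.252 3.43 4.204
endloop
endfacet
facet normal -0.673 0.195 -0.713
outer loop
vertex -1.404 2.858 3.27
vertex -1.148 3.69 3.256
vertex -0.765 3.108 2.735
endloop
endfacet
facet normal 0.406 -0.912 0.058
outer loop
vertex -1.404 2.858 3.27
vertex -0.765 3.108 2.735
vertex -0.252 3.43 4.204
endloop
endfacet

endsolid


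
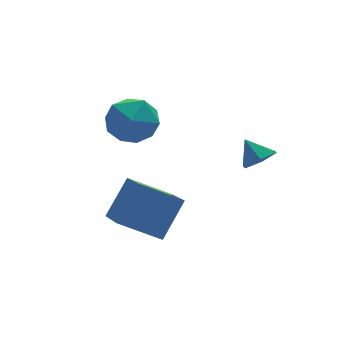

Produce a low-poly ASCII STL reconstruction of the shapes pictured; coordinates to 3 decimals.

solid 
facet normal 0.337 -0.536 -0.774
outer loop
vertex 3.277 -0.19 -0.061
vertex 2.6 -0.471 -0.161
vertex 2.796 0.153 -0.508
endloop
endfacet
facet normal 0.396 0.883 0.252
outer loop
vertex 3.277 -0.19 -0.061
vertex 2.796 0.153 -0.508
vertex 2.26 0.071 0.621
endloop
endfacet
facet normal 0.336 -0.536 -0.774
outer loop
vertex 2.796 0.153 -0.508
vertex 2.6 -0.471 -0.161
vertex 2.119 -0.128 -0.607
endloop
endfacet
facet normal -0.368 0.924 -0.107
outer loop
vertex 2.796 0.153 -0.508
vertex 2.119 -0.128 -0.607
vertex 2.26 0.071 0.621
endloop
endfacet
facet normal 0.336 -0.536 -0.775
outer loop
vertex 2.119 -0.128 -0.607
vertex 2.6 -0.471 -0.161
vertex 1.922 -0.752 -0.261
endloop
endfacet
facet normal -0.943 0.328 0.055
outer loop
vertex 2.119 -0.128 -0.607
vertex 1.922 -0.752 -0.261
vertex 2.26 0.071 0.621
endloop
endfacet
facet normal 0.337 -0.537 -0.773
outer loop
vertex 1.922 -0.752 -0.261
vertex 2.6 -0.471 -0.161
vertex 2.403 -1.094 0.186
endloop
endfacet
facet normal -0.756 -0.308 0.577
outer loop
vertex 1.922 -0.752 -0.261
vertex 2.403 -1.094 0.186
vertex 2.26 0.071 0.621
endloop
endfacet
facet normal 0.335 -0.537 -0.774
outer loop
vertex 2.403 -1.094 0.186
vertex 2.6 -0.471 -0.161
vertex 3.08 -0.814 0.285
endloop
endfacet
facet normal 0.007 -0.349 0.937
outer loop
vertex 2.403 -1.094 0.186
vertex 3.08 -0.814 0.285
vertex 2.26 0.071 0.621
endloop
endfacet
facet normal 0.337 -0.536 -0.774
outer loop
vertex 3.08 -0.814 0.285
vertex 2.6 -0.471 -0.161
vertex 3.277 -0.19 -0.061
endloop
endfacet
facet normal 0.583 0.246 0.775
outer loop
vertex 3.08 -0.814 0.285
vertex 3.277 -0.19 -0.061
vertex 2.26 0.071 0.621
endloop
endfacet
facet normal -0.806 0.361 0.468
outer loop
vertex -2.676 -0.356 -2.128
vertex -1.627 0.231 -0.775
vertex -2.428 1.472 -3.112
endloop
endfacet
facet normal -0.579 -0.324 -0.748
outer loop
vertex -0.993 0.829 -3.945
vertex -2.676 -0.356 -2.128
vertex -2.428 1.472 -3.112
endloop
endfacet
facet normal -0.807 0.361 0.468
outer loop
vertex -2.428 1.472 -3.112
vertex -1.627 0.231 -0.775
vertex -1.38 2.059 -1.759
endloop
endfacet
facet normal 0.118 0.874 -0.471
outer loop
vertex -1.38 2.059 -1.759
vertex -0.993 0.829 -3.945
vertex -2.428 1.472 -3.112
endloop
endfacet
facet normal -0.118 -0.874 0.471
outer loop
vertex -2.676 -0.356 -2.128
vertex -0.192 -0.412 -1.608
vertex -1.627 0.231 -0.775
endloop
endfacet
facet normal -0.579 -0.324 -0.748
outer loop
vertex -1.24 -0.999 -2.961
vertex -2.676 -0.356 -2.128
vertex -0.993 0.829 -3.945
endloop
endfacet
facet normal -0.118 -0.874 0.471
outer loop
vertex -1.24 -0.999 -2.961
vertex -0.192 -0.412 -1.608
vertex -2.676 -0.356 -2.128
endloop
endfacet
facet normal 0.579 0.324 0.748
outer loop
vertex -1.627 0.231 -0.775
vertex -0.192 -0.412 -1.608
vertex -1.38 2.059 -1.759
endloop
endfacet
facet normal 0.118 0.874 -0.471
outer loop
vertex 0.056 1.416 -2.592
vertex -0.993 0.829 -3.945
vertex -1.38 2.059 -1.759
endloop
endfacet
facet normal 0.579 0.324 0.748
outer loop
vertex -1.38 2.059 -1.759
vertex -0.192 -0.412 -1.608
vertex 0.056 1.416 -2.592
endloop
endfacet
facet normal 0.806 -0.361 -0.468
outer loop
vertex 0.056 1.416 -2.592
vertex -1.24 -0.999 -2.961
vertex -0.993 0.829 -3.945
endloop
endfacet
facet normal 0.807 -0.361 -0.468
outer loop
vertex -0.192 -0.412 -1.608
vertex -1.24 -0.999 -2.961
vertex 0.056 1.416 -2.592
endloop
endfacet
facet normal -0.016 0.418 0.908
outer loop
vertex -0.496 4.282 0.856
vertex -1.363 3.566 1.171
vertex -0.252 3.247 1.337
endloop
endfacet
facet normal 0.640 0.443 0.628
outer loop
vertex -0.496 4.282 0.856
vertex -0.252 3.247 1.337
vertex 0.373 3.631 0.429
endloop
endfacet
facet normal 0.603 0.798 0.011
outer loop
vertex -0.496 4.282 0.856
vertex 0.373 3.631 0.429
vertex -0.351 4.188 -0.298
endloop
endfacet
facet normal -0.076 0.993 -0.090
outer loop
vertex -0.496 4.282 0.856
vertex -0.351 4.188 -0.298
vertex -1.424 4.148 0.161
endloop
endfacet
facet normal -0.457 0.758 0.465
outer loop
vertex -0.496 4.282 0.856
vertex -1.424 4.148 0.161
vertex -1.363 3.566 1.171
endloop
endfacet
facet normal 0.844 -0.227 0.485
outer loop
vertex 0.373 3.631 0.429
vertex -0.252 3.247 1.337
vertex 0.044 2.512 0.479
endloop
endfacet
facet normal -0.217 -0.266 0.939
outer loop
vertex -0.252 3.247 1.337
vertex -1.363 3.566 1.171
vertex -1.029 2.472 0.938
endloop
endfacet
facet normal -0.933 0.284 0.220
outer loop
vertex -1.363 3.566 1.171
vertex -1.424 4.148 0.161
vertex -1.753 3.029 0.211
endloop
endfacet
facet normal -0.315 0.664 -0.678
outer loop
vertex -1.424 4.148 0.161
vertex -0.351 4.188 -0.298
vertex -1.128 3.413 -0.697
endloop
endfacet
facet normal 0.784 0.349 -0.514
outer loop
vertex -0.351 4.188 -0.298
vertex 0.373 3.631 0.429
vertex -0.017 3.094 -0.531
endloop
endfacet
facet normal 0.076 -0.993 0.090
outer loop
vertex -0.884 2.378 -0.216
vertex 0.044 2.512 0.479
vertex -1.029 2.472 0.938
endloop
endfacet
facet normal -0.603 -0.798 -0.011
outer loop
vertex -0.884 2.378 -0.216
vertex -1.029 2.472 0.938
vertex -1.753 3.029 0.211
endloop
endfacet
facet normal -0.640 -0.443 -0.628
outer loop
vertex -0.884 2.378 -0.216
vertex -1.753 3.029 0.211
vertex -1.128 3.413 -0.697
endloop
endfacet
facet normal 0.016 -0.418 -0.908
outer loop
vertex -0.884 2.378 -0.216
vertex -1.128 3.413 -0.697
vertex -0.017 3.094 -0.531
endloop
endfacet
facet normal 0.457 -0.758 -0.465
outer loop
vertex -0.884 2.378 -0.216
vertex -0.017 3.094 -0.531
vertex 0.044 2.512 0.479
endloop
endfacet
facet normal 0.315 -0.664 0.678
outer loop
vertex -1.029 2.472 0.938
vertex 0.044 2.512 0.479
vertex -0.252 3.247 1.337
endloop
endfacet
facet normal -0.784 -0.349 0.514
outer loop
vertex -1.753 3.029 0.211
vertex -1.029 2.472 0.938
vertex -1.363 3.566 1.171
endloop
endfacet
facet normal -0.844 0.227 -0.485
outer loop
vertex -1.128 3.413 -0.697
vertex -1.753 3.029 0.211
vertex -1.424 4.148 0.161
endloop
endfacet
facet normal 0.217 0.266 -0.939
outer loop
vertex -0.017 3.094 -0.531
vertex -1.128 3.413 -0.697
vertex -0.351 4.188 -0.298
endloop
endfacet
facet normal 0.933 -0.284 -0.220
outer loop
vertex 0.044 2.512 0.479
vertex -0.017 3.094 -0.531
vertex 0.373 3.631 0.429
endloop
endfacet

endsolid


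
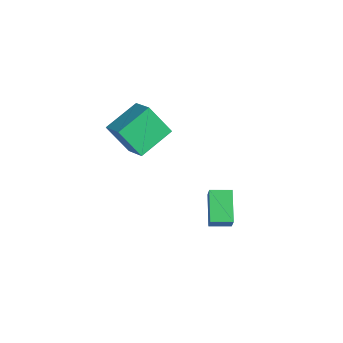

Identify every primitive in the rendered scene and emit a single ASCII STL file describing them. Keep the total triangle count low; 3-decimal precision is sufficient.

solid 
facet normal -0.513 0.180 -0.839
outer loop
vertex -0.348 2.815 -3.397
vertex 0.095 3.842 -3.448
vertex 1.076 2.15 -4.41
endloop
endfacet
facet normal -0.396 -0.917 0.046
outer loop
vertex 1.625 1.958 -3.512
vertex -0.348 2.815 -3.397
vertex 1.076 2.15 -4.41
endloop
endfacet
facet normal -0.513 0.180 -0.839
outer loop
vertex 1.076 2.15 -4.41
vertex 0.095 3.842 -3.448
vertex 1.519 3.177 -4.461
endloop
endfacet
facet normal 0.762 -0.355 -0.542
outer loop
vertex 1.519 3.177 -4.461
vertex 1.625 1.958 -3.512
vertex 1.076 2.15 -4.41
endloop
endfacet
facet normal -0.762 0.355 0.542
outer loop
vertex -0.348 2.815 -3.397
vertex 0.644 3.65 -2.55
vertex 0.095 3.842 -3.448
endloop
endfacet
facet normal -0.396 -0.917 0.046
outer loop
vertex 0.201 2.623 -2.499
vertex -0.348 2.815 -3.397
vertex 1.625 1.958 -3.512
endloop
endfacet
facet normal -0.762 0.355 0.542
outer loop
vertex 0.201 2.623 -2.499
vertex 0.644 3.65 -2.55
vertex -0.348 2.815 -3.397
endloop
endfacet
facet normal 0.396 0.917 -0.046
outer loop
vertex 0.095 3.842 -3.448
vertex 0.644 3.65 -2.55
vertex 1.519 3.177 -4.461
endloop
endfacet
facet normal 0.762 -0.355 -0.542
outer loop
vertex 2.068 2.985 -3.563
vertex 1.625 1.958 -3.512
vertex 1.519 3.177 -4.461
endloop
endfacet
facet normal 0.396 0.917 -0.046
outer loop
vertex 1.519 3.177 -4.461
vertex 0.644 3.65 -2.55
vertex 2.068 2.985 -3.563
endloop
endfacet
facet normal 0.513 -0.180 0.839
outer loop
vertex 2.068 2.985 -3.563
vertex 0.201 2.623 -2.499
vertex 1.625 1.958 -3.512
endloop
endfacet
facet normal 0.513 -0.180 0.839
outer loop
vertex 0.644 3.65 -2.55
vertex 0.201 2.623 -2.499
vertex 2.068 2.985 -3.563
endloop
endfacet
facet normal -0.362 -0.452 0.815
outer loop
vertex -1.294 0.165 3.505
vertex -2.585 0.095 2.893
vertex -0.823 -1.634 2.716
endloop
endfacet
facet normal 0.903 0.049 0.428
outer loop
vertex -0.135 -0.775 1.167
vertex -1.294 0.165 3.505
vertex -0.823 -1.634 2.716
endloop
endfacet
facet normal -0.362 -0.452 0.815
outer loop
vertex -0.823 -1.634 2.716
vertex -2.585 0.095 2.893
vertex -2.113 -1.704 2.104
endloop
endfacet
facet normal 0.233 -0.891 -0.390
outer loop
vertex -2.113 -1.704 2.104
vertex -0.135 -0.775 1.167
vertex -0.823 -1.634 2.716
endloop
endfacet
facet normal -0.233 0.891 0.390
outer loop
vertex -1.294 0.165 3.505
vertex -1.897 0.954 1.344
vertex -2.585 0.095 2.893
endloop
endfacet
facet normal 0.903 0.049 0.428
outer loop
vertex -0.607 1.024 1.956
vertex -1.294 0.165 3.505
vertex -0.135 -0.775 1.167
endloop
endfacet
facet normal -0.233 0.891 0.390
outer loop
vertex -0.607 1.024 1.956
vertex -1.897 0.954 1.344
vertex -1.294 0.165 3.505
endloop
endfacet
facet normal -0.902 -0.049 -0.428
outer loop
vertex -2.585 0.095 2.893
vertex -1.897 0.954 1.344
vertex -2.113 -1.704 2.104
endloop
endfacet
facet normal 0.233 -0.891 -0.390
outer loop
vertex -1.426 -0.845 0.555
vertex -0.135 -0.775 1.167
vertex -2.113 -1.704 2.104
endloop
endfacet
facet normal -0.903 -0.049 -0.427
outer loop
vertex -2.113 -1.704 2.104
vertex -1.897 0.954 1.344
vertex -1.426 -0.845 0.555
endloop
endfacet
facet normal 0.362 0.452 -0.815
outer loop
vertex -1.426 -0.845 0.555
vertex -0.607 1.024 1.956
vertex -0.135 -0.775 1.167
endloop
endfacet
facet normal 0.362 0.452 -0.815
outer loop
vertex -1.897 0.954 1.344
vertex -0.607 1.024 1.956
vertex -1.426 -0.845 0.555
endloop
endfacet

endsolid
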